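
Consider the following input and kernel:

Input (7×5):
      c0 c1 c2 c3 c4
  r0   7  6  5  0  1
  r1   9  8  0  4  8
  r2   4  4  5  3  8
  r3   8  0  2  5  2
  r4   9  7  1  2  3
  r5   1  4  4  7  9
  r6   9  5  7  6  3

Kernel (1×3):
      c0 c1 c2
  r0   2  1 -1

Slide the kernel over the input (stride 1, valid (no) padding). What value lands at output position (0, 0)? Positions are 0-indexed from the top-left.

15

The receptive field on the input at this output position is [7 6 5]. Elementwise product with the kernel and sum: 7·2 + 6·1 + 5·-1.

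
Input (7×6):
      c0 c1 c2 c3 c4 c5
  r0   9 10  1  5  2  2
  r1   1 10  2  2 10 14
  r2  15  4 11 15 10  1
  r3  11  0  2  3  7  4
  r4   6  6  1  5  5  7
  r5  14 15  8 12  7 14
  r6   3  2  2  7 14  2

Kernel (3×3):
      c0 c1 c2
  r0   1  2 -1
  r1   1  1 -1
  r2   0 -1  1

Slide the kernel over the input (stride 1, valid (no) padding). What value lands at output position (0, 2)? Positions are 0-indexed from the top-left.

The receptive field on the input at this output position is [1 5 2 / 2 2 10 / 11 15 10]. Elementwise product with the kernel and sum: 1·1 + 5·2 + 2·-1 + 2·1 + 2·1 + 10·-1 + 15·-1 + 10·1.

-2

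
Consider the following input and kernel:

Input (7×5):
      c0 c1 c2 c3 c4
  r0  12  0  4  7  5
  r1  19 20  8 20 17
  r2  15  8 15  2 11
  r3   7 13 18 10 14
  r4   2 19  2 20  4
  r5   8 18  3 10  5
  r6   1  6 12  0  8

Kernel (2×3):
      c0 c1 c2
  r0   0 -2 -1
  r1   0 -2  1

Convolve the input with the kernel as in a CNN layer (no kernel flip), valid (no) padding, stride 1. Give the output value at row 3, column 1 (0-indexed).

The receptive field on the input at this output position is [13 18 10 / 19 2 20]. Elementwise product with the kernel and sum: 18·-2 + 10·-1 + 2·-2 + 20·1.

-30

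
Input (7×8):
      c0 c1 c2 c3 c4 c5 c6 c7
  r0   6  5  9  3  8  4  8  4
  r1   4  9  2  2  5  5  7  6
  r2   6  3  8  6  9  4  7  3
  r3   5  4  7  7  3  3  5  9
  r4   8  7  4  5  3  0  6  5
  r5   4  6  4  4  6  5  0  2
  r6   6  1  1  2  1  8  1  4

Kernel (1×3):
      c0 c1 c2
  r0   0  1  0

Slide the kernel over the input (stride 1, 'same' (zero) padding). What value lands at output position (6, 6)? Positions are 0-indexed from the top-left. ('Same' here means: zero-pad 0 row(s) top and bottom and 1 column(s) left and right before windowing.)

The receptive field on the zero-padded input at this output position is [8 1 4]. Elementwise product with the kernel and sum: 1·1.

1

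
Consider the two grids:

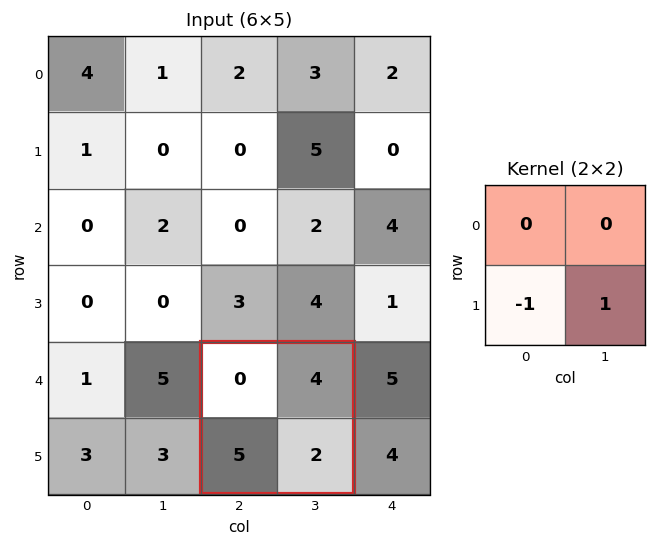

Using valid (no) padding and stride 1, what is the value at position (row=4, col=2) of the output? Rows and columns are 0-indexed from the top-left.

-3

The receptive field on the input at this output position is [0 4 / 5 2]. Elementwise product with the kernel and sum: 5·-1 + 2·1.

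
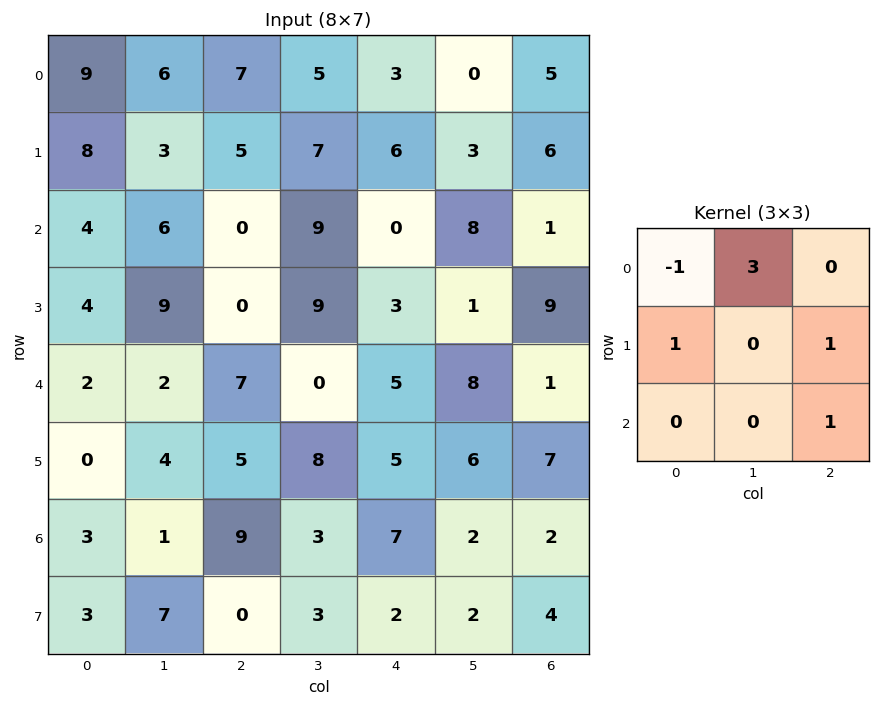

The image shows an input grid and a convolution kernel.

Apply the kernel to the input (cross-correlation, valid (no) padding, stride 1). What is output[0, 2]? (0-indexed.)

The receptive field on the input at this output position is [7 5 3 / 5 7 6 / 0 9 0]. Elementwise product with the kernel and sum: 7·-1 + 5·3 + 5·1 + 6·1 + 0·1.

19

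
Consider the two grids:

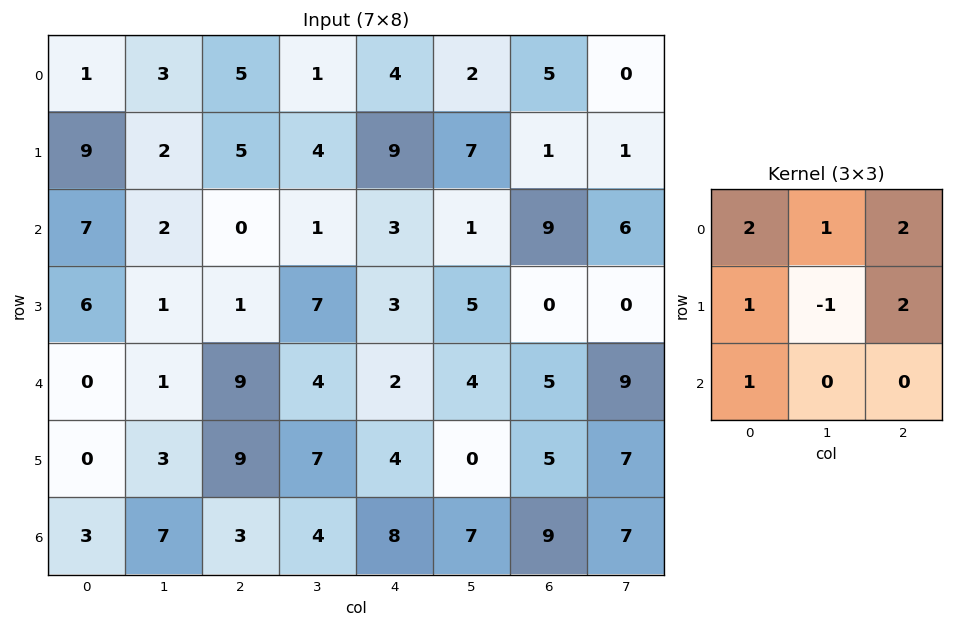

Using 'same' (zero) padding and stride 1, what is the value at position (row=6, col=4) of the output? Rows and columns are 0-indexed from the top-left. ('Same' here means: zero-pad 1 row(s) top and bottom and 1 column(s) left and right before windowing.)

28

The receptive field on the zero-padded input at this output position is [7 4 0 / 4 8 7 / 0 0 0]. Elementwise product with the kernel and sum: 7·2 + 4·1 + 0·2 + 4·1 + 8·-1 + 7·2 + 0·1.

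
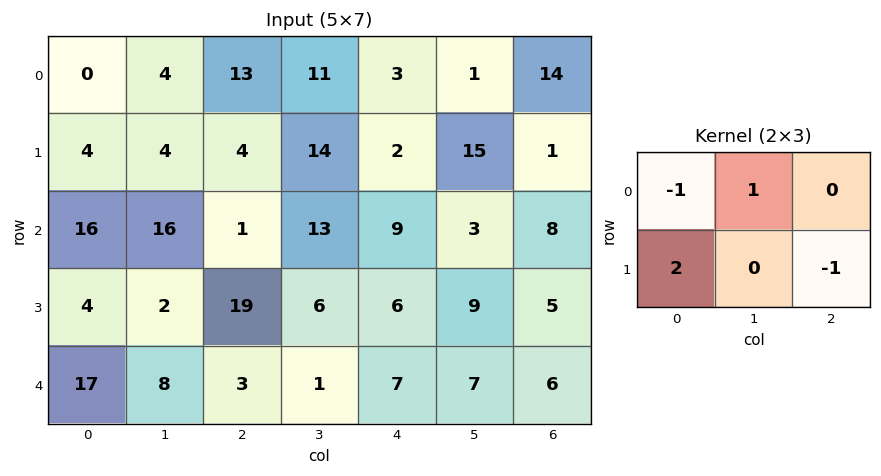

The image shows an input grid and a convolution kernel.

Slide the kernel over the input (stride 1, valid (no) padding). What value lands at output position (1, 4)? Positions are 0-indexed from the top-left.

23

The receptive field on the input at this output position is [2 15 1 / 9 3 8]. Elementwise product with the kernel and sum: 2·-1 + 15·1 + 9·2 + 8·-1.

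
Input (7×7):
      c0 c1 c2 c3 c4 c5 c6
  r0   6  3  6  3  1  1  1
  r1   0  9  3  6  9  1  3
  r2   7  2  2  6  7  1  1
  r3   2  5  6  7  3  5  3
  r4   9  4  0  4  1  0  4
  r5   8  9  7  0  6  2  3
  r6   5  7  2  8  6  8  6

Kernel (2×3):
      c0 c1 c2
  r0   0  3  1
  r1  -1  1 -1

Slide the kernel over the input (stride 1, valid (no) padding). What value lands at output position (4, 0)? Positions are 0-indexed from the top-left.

6

The receptive field on the input at this output position is [9 4 0 / 8 9 7]. Elementwise product with the kernel and sum: 4·3 + 0·1 + 8·-1 + 9·1 + 7·-1.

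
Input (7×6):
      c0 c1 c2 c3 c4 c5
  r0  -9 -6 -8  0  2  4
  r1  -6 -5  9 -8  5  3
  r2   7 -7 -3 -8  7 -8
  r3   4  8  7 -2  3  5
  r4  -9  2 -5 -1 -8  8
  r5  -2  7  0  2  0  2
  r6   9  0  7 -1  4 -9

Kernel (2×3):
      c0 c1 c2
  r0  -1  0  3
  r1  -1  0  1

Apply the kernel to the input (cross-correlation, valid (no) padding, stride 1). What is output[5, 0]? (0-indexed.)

0

The receptive field on the input at this output position is [-2 7 0 / 9 0 7]. Elementwise product with the kernel and sum: -2·-1 + 0·3 + 9·-1 + 7·1.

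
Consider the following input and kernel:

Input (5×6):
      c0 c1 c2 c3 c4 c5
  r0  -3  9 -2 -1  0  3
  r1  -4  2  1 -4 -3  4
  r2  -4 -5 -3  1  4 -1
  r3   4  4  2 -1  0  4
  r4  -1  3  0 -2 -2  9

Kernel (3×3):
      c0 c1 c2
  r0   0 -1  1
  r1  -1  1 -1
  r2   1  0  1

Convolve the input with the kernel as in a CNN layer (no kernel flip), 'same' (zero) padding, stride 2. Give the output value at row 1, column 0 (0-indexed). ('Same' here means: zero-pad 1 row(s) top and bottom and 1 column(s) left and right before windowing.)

The receptive field on the zero-padded input at this output position is [0 -4 2 / 0 -4 -5 / 0 4 4]. Elementwise product with the kernel and sum: -4·-1 + 2·1 + 0·-1 + -4·1 + -5·-1 + 0·1 + 4·1.

11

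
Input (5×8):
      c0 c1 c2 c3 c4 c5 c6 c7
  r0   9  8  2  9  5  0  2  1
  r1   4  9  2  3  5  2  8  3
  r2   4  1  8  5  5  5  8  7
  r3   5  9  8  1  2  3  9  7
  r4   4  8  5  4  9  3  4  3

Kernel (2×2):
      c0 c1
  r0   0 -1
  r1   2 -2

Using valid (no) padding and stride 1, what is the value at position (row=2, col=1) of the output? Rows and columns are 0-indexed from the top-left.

The receptive field on the input at this output position is [1 8 / 9 8]. Elementwise product with the kernel and sum: 8·-1 + 9·2 + 8·-2.

-6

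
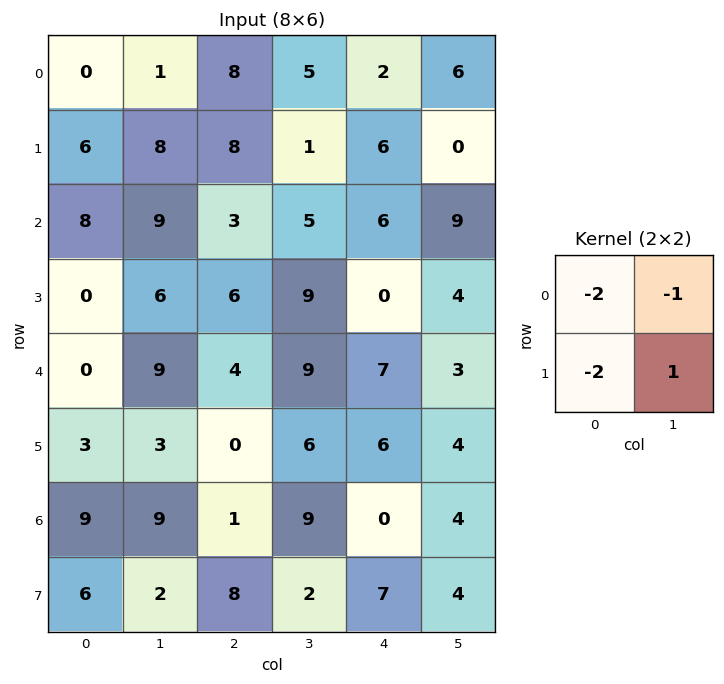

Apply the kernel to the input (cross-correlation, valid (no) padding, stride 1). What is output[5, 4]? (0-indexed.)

The receptive field on the input at this output position is [6 4 / 0 4]. Elementwise product with the kernel and sum: 6·-2 + 4·-1 + 0·-2 + 4·1.

-12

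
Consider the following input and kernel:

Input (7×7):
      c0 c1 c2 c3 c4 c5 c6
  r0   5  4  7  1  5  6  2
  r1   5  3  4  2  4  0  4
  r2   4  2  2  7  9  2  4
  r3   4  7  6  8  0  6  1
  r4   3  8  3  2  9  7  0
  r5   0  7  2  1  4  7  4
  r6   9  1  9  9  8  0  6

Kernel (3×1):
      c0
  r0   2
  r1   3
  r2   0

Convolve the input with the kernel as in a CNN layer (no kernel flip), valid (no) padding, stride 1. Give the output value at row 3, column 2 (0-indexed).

The receptive field on the input at this output position is [6 / 3 / 2]. Elementwise product with the kernel and sum: 6·2 + 3·3.

21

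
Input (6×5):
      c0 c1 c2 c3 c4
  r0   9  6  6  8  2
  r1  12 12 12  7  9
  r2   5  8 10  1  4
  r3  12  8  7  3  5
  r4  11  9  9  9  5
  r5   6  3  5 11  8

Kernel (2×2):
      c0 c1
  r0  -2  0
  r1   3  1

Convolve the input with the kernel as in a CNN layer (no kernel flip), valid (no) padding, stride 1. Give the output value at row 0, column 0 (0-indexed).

The receptive field on the input at this output position is [9 6 / 12 12]. Elementwise product with the kernel and sum: 9·-2 + 12·3 + 12·1.

30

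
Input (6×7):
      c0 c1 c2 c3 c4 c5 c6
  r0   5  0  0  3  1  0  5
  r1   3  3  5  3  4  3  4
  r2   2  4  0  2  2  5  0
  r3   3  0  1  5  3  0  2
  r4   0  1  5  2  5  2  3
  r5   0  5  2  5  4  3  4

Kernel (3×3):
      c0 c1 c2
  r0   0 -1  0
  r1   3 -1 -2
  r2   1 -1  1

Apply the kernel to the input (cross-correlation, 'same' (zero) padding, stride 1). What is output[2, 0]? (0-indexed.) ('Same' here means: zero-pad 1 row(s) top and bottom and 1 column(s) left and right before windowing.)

-16

The receptive field on the zero-padded input at this output position is [0 3 3 / 0 2 4 / 0 3 0]. Elementwise product with the kernel and sum: 3·-1 + 0·3 + 2·-1 + 4·-2 + 0·1 + 3·-1 + 0·1.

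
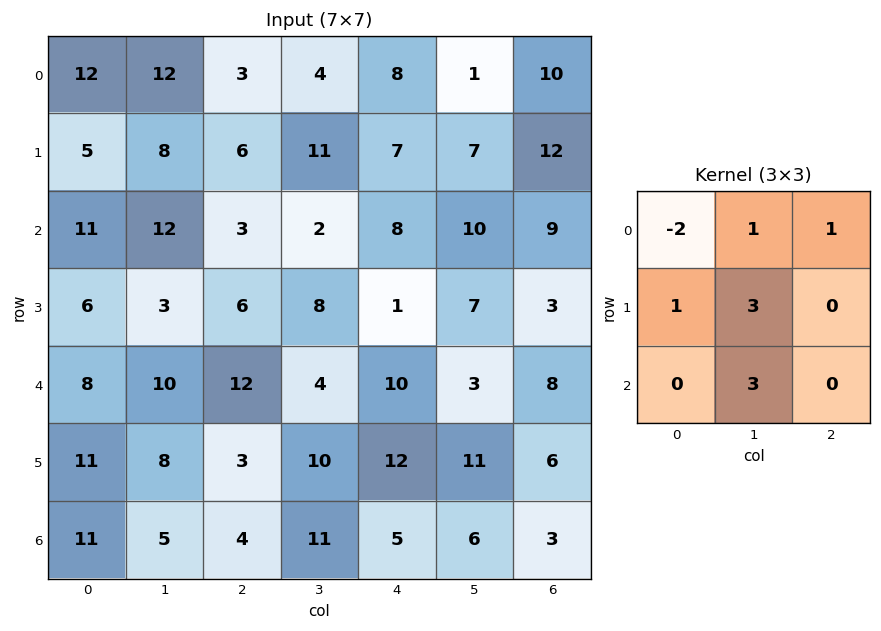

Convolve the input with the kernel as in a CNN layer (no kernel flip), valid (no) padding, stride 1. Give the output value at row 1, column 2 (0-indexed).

39

The receptive field on the input at this output position is [6 11 7 / 3 2 8 / 6 8 1]. Elementwise product with the kernel and sum: 6·-2 + 11·1 + 7·1 + 3·1 + 2·3 + 8·3.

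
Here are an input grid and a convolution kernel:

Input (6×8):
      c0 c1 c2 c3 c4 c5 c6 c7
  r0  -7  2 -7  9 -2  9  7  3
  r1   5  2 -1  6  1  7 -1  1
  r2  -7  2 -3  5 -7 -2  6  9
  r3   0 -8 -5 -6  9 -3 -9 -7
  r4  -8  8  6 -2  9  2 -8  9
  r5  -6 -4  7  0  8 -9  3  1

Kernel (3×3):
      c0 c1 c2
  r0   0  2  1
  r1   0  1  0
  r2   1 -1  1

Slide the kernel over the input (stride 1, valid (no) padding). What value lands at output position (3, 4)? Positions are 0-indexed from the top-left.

7

The receptive field on the input at this output position is [9 -3 -9 / 9 2 -8 / 8 -9 3]. Elementwise product with the kernel and sum: -3·2 + -9·1 + 2·1 + 8·1 + -9·-1 + 3·1.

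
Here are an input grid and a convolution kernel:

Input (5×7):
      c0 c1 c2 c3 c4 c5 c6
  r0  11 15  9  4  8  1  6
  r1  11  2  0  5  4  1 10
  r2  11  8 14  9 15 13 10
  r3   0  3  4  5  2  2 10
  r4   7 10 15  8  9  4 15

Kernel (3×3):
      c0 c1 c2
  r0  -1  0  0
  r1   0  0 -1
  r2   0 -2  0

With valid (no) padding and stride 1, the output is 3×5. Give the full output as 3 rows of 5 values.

Output[0,0]: The receptive field on the input at this output position is [11 15 9 / 11 2 0 / 11 8 14]. Elementwise product with the kernel and sum: 11·-1 + 0·-1 + 8·-2.
Output[0,1]: The receptive field on the input at this output position is [15 9 4 / 2 0 5 / 8 14 9]. Elementwise product with the kernel and sum: 15·-1 + 5·-1 + 14·-2.

-27 -48 -31 -35 -44
-31 -19 -25 -22 -18
-35 -43 -32 -29 -33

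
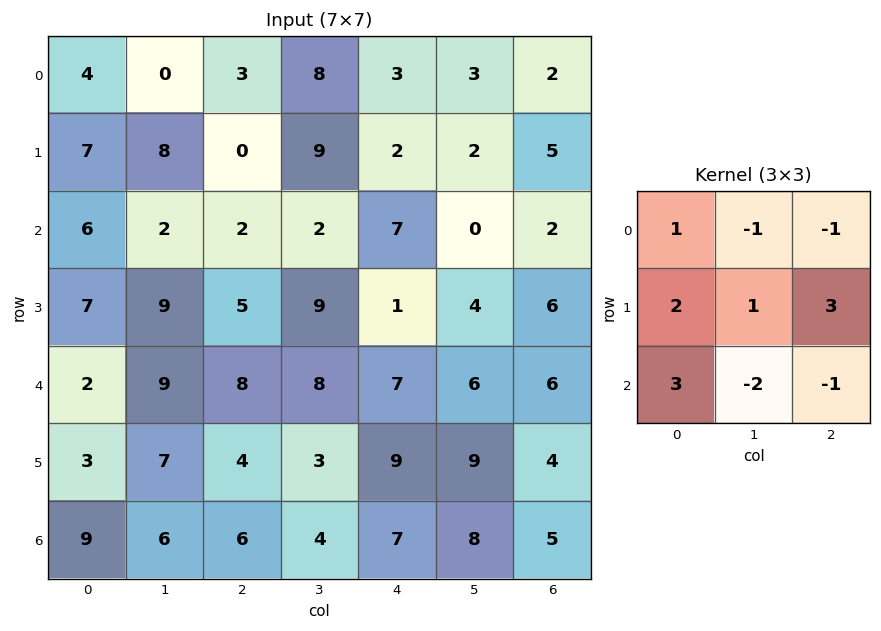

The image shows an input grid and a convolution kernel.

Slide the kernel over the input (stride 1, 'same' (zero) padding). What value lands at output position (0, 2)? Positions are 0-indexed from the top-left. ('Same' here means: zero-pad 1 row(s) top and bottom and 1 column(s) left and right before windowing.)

The receptive field on the zero-padded input at this output position is [0 0 0 / 0 3 8 / 8 0 9]. Elementwise product with the kernel and sum: 0·1 + 0·-1 + 0·-1 + 0·2 + 3·1 + 8·3 + 8·3 + 0·-2 + 9·-1.

42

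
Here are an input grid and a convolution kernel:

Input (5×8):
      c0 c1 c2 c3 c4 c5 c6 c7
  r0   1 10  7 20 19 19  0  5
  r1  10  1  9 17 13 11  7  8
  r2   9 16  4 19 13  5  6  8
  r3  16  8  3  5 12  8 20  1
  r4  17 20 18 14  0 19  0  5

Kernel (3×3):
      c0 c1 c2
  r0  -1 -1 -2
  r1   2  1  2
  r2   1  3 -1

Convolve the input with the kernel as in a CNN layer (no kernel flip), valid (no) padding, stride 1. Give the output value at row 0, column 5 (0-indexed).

31

The receptive field on the input at this output position is [19 0 5 / 11 7 8 / 5 6 8]. Elementwise product with the kernel and sum: 19·-1 + 0·-1 + 5·-2 + 11·2 + 7·1 + 8·2 + 5·1 + 6·3 + 8·-1.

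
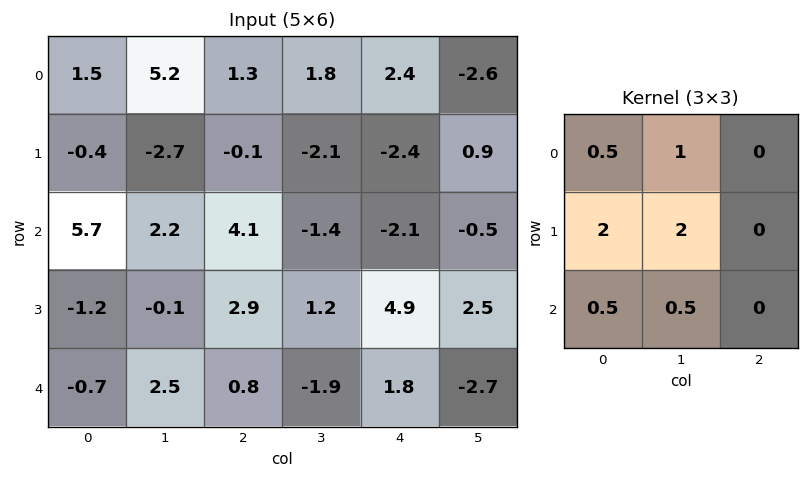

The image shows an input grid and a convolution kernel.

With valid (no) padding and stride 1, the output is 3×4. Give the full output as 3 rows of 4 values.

Output[0,0]: The receptive field on the input at this output position is [1.5 5.2 1.3 / -0.4 -2.7 -0.1 / 5.7 2.2 4.1]. Elementwise product with the kernel and sum: 1.5·0.5 + 5.2·1 + -0.4·2 + -2.7·2 + 5.7·0.5 + 2.2·0.5.

3.7 1.45 -0.6 -7.45
12.25 12.55 5.3 -7.4
3.35 12.45 8.3 9.35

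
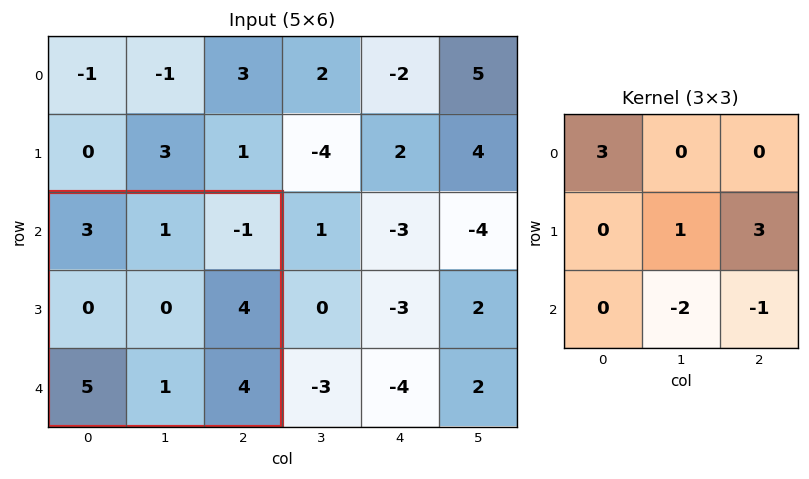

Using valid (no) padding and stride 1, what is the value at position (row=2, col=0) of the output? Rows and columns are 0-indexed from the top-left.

15

The receptive field on the input at this output position is [3 1 -1 / 0 0 4 / 5 1 4]. Elementwise product with the kernel and sum: 3·3 + 0·1 + 4·3 + 1·-2 + 4·-1.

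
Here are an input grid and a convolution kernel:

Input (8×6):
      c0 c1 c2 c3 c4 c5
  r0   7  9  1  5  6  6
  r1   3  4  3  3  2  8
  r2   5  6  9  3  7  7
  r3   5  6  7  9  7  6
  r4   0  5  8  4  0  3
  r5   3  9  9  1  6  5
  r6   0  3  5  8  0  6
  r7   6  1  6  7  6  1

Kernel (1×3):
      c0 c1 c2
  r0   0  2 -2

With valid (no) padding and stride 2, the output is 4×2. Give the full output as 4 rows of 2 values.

16 -2
-6 -8
-6 8
-4 16

Output[0,0]: The receptive field on the input at this output position is [7 9 1]. Elementwise product with the kernel and sum: 9·2 + 1·-2.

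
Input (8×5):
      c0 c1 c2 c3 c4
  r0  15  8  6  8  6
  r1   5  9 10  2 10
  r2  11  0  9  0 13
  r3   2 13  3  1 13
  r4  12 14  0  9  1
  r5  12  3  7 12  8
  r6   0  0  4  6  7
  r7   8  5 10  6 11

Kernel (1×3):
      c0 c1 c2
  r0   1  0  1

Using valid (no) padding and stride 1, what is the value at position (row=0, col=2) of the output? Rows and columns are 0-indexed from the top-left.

12

The receptive field on the input at this output position is [6 8 6]. Elementwise product with the kernel and sum: 6·1 + 6·1.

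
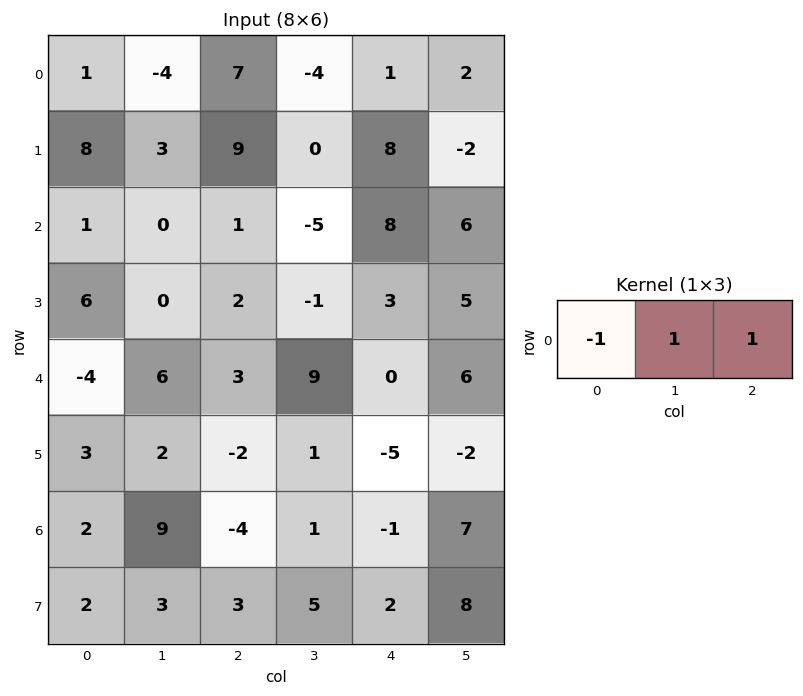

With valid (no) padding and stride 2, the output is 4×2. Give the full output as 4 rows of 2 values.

Output[0,0]: The receptive field on the input at this output position is [1 -4 7]. Elementwise product with the kernel and sum: 1·-1 + -4·1 + 7·1.

2 -10
0 2
13 6
3 4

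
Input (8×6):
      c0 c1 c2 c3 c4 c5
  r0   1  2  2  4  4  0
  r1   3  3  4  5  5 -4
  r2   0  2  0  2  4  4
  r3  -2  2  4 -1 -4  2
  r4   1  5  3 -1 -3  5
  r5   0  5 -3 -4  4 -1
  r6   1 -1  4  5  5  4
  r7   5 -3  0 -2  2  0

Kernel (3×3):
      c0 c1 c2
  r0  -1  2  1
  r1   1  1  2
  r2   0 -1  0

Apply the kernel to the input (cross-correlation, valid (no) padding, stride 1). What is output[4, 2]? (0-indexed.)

The receptive field on the input at this output position is [3 -1 -3 / -3 -4 4 / 4 5 5]. Elementwise product with the kernel and sum: 3·-1 + -1·2 + -3·1 + -3·1 + -4·1 + 4·2 + 5·-1.

-12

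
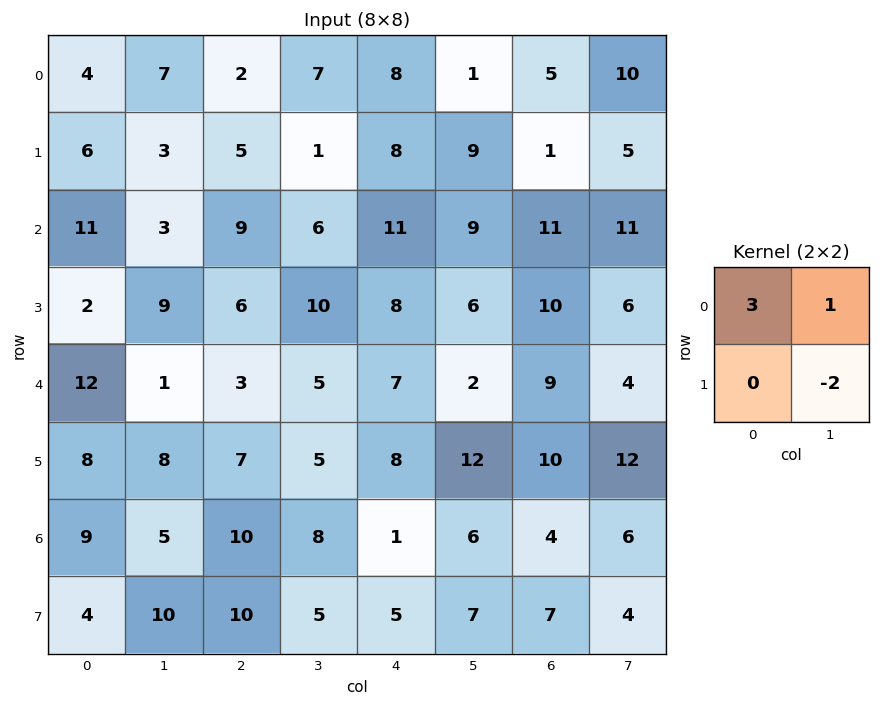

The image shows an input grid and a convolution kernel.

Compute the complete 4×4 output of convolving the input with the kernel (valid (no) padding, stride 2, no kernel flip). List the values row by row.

13 11 7 15
18 13 30 32
21 4 -1 7
12 28 -5 10

Output[0,0]: The receptive field on the input at this output position is [4 7 / 6 3]. Elementwise product with the kernel and sum: 4·3 + 7·1 + 3·-2.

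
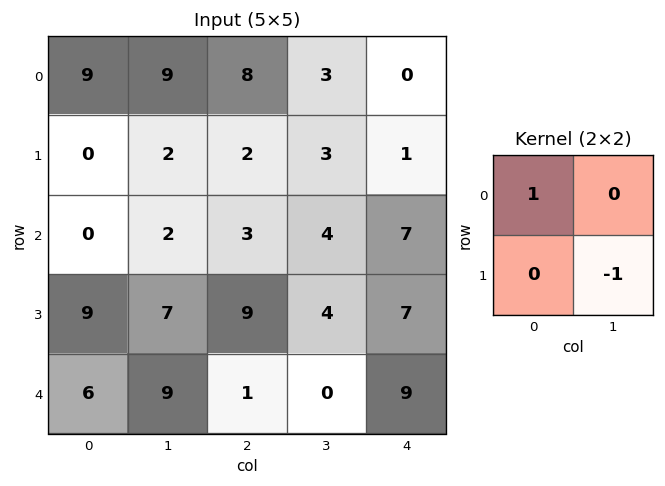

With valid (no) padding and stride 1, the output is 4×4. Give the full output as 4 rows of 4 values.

Output[0,0]: The receptive field on the input at this output position is [9 9 / 0 2]. Elementwise product with the kernel and sum: 9·1 + 2·-1.

7 7 5 2
-2 -1 -2 -4
-7 -7 -1 -3
0 6 9 -5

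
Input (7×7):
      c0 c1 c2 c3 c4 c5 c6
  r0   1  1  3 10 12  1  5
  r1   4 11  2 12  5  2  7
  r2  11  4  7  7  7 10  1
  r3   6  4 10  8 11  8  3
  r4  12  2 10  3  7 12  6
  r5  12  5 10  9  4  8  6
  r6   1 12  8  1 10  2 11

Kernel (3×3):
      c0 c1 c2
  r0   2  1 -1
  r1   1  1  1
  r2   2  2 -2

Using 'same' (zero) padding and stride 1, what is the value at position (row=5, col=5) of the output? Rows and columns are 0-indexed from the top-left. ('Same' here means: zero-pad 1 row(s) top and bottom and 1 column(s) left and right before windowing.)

40

The receptive field on the zero-padded input at this output position is [7 12 6 / 4 8 6 / 10 2 11]. Elementwise product with the kernel and sum: 7·2 + 12·1 + 6·-1 + 4·1 + 8·1 + 6·1 + 10·2 + 2·2 + 11·-2.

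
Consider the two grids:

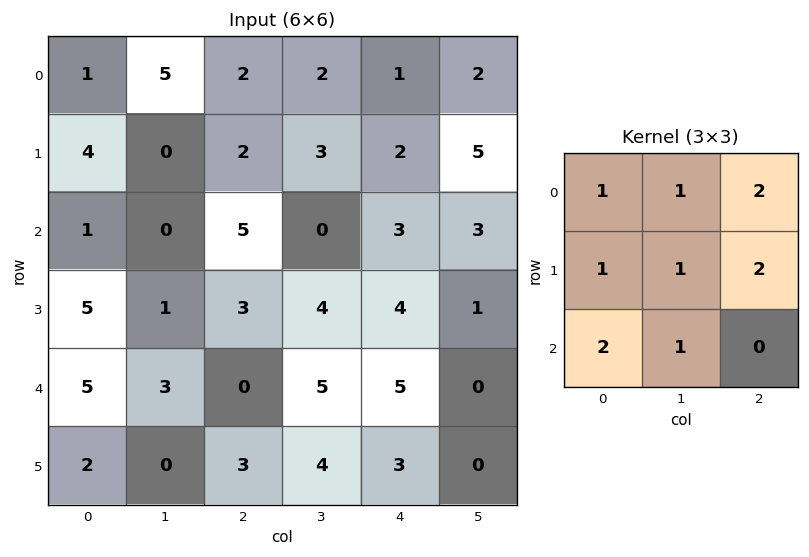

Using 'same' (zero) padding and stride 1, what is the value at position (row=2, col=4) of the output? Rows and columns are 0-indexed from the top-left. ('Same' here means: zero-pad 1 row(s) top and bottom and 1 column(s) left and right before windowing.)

The receptive field on the zero-padded input at this output position is [3 2 5 / 0 3 3 / 4 4 1]. Elementwise product with the kernel and sum: 3·1 + 2·1 + 5·2 + 0·1 + 3·1 + 3·2 + 4·2 + 4·1.

36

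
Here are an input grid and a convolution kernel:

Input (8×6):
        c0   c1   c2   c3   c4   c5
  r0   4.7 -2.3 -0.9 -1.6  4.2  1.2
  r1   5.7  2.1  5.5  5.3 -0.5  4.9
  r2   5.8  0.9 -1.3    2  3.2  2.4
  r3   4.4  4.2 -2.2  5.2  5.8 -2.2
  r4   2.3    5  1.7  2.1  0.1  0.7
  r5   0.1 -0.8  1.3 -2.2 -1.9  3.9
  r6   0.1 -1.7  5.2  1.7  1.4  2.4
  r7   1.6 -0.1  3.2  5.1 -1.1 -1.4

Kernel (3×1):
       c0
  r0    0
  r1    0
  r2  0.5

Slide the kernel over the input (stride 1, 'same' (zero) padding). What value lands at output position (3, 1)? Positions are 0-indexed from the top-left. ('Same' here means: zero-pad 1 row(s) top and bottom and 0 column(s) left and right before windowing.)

2.5

The receptive field on the zero-padded input at this output position is [0.9 / 4.2 / 5]. Elementwise product with the kernel and sum: 5·0.5.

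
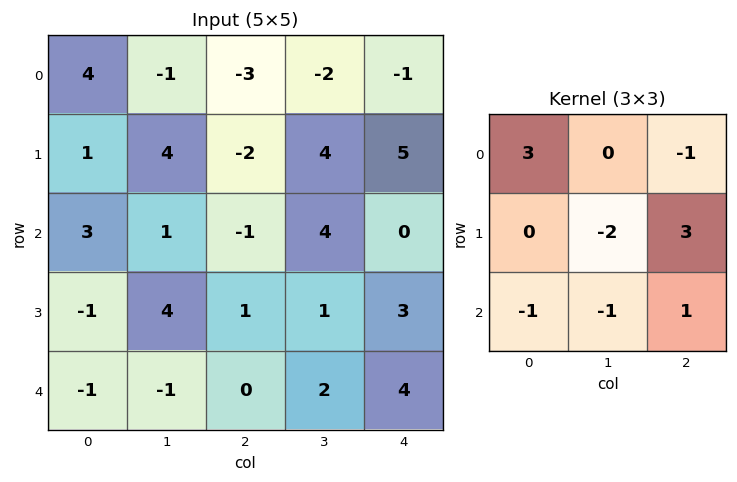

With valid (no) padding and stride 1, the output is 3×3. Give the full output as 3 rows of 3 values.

Output[0,0]: The receptive field on the input at this output position is [4 -1 -3 / 1 4 -2 / 3 1 -1]. Elementwise product with the kernel and sum: 4·3 + -3·-1 + 4·-2 + -2·3 + 3·-1 + 1·-1 + -1·1.

-4 19 -4
-2 18 -18
7 3 6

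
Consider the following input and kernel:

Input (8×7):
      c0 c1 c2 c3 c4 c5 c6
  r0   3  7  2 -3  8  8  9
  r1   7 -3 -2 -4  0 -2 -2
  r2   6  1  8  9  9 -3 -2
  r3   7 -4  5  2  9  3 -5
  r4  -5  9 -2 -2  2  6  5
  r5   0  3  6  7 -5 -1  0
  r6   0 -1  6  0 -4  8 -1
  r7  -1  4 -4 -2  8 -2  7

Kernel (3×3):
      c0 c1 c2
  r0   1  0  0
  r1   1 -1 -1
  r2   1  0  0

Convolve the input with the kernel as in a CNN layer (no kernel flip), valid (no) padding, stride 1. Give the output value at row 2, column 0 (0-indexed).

7

The receptive field on the input at this output position is [6 1 8 / 7 -4 5 / -5 9 -2]. Elementwise product with the kernel and sum: 6·1 + 7·1 + -4·-1 + 5·-1 + -5·1.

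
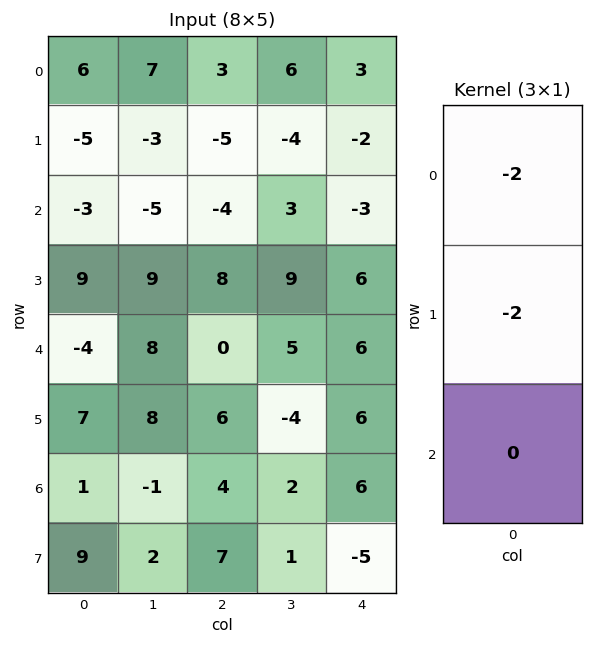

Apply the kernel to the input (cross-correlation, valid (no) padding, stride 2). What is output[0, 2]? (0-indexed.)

-2

The receptive field on the input at this output position is [3 / -2 / -3]. Elementwise product with the kernel and sum: 3·-2 + -2·-2.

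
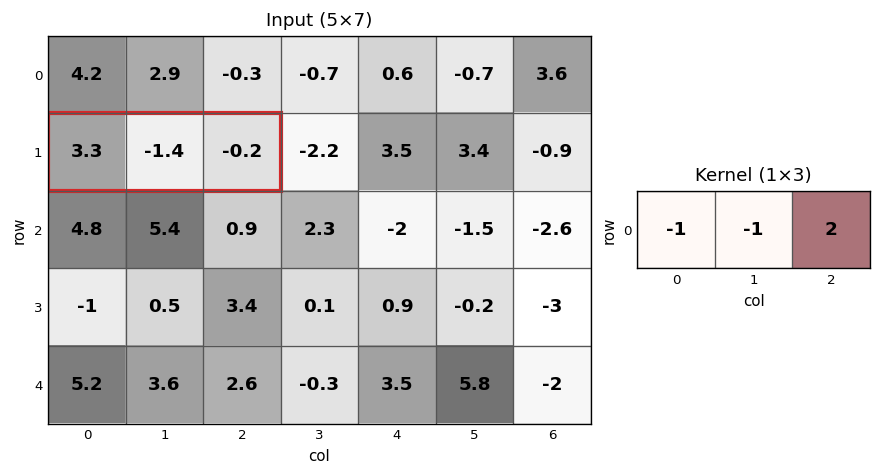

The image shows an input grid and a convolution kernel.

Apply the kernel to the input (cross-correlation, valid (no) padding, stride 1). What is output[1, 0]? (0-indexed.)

The receptive field on the input at this output position is [3.3 -1.4 -0.2]. Elementwise product with the kernel and sum: 3.3·-1 + -1.4·-1 + -0.2·2.

-2.3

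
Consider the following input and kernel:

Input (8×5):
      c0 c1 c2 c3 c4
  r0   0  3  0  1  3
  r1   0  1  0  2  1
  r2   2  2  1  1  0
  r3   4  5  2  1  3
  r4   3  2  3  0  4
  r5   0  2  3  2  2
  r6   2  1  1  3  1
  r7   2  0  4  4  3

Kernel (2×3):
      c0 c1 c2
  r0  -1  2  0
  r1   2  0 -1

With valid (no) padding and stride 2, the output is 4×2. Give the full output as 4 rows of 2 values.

6 1
8 2
-2 1
0 10

Output[0,0]: The receptive field on the input at this output position is [0 3 0 / 0 1 0]. Elementwise product with the kernel and sum: 0·-1 + 3·2 + 0·2 + 0·-1.
Output[0,1]: The receptive field on the input at this output position is [0 1 3 / 0 2 1]. Elementwise product with the kernel and sum: 0·-1 + 1·2 + 0·2 + 1·-1.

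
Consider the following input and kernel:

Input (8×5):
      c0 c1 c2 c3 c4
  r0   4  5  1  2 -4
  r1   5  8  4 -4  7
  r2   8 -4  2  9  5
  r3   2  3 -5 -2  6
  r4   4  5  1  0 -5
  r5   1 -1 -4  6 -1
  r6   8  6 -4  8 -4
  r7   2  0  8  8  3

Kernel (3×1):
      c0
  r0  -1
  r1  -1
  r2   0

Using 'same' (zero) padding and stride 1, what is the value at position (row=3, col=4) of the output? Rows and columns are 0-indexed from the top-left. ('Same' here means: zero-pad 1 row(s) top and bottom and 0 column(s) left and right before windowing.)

The receptive field on the zero-padded input at this output position is [5 / 6 / -5]. Elementwise product with the kernel and sum: 5·-1 + 6·-1.

-11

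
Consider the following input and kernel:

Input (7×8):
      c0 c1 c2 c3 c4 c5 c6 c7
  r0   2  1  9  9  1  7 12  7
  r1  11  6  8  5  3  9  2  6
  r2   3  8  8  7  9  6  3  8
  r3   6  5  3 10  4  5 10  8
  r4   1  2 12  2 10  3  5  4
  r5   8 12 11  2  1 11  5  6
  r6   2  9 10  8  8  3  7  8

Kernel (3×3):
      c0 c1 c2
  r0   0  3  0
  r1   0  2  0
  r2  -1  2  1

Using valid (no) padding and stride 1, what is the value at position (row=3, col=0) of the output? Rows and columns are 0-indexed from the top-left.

46

The receptive field on the input at this output position is [6 5 3 / 1 2 12 / 8 12 11]. Elementwise product with the kernel and sum: 5·3 + 2·2 + 8·-1 + 12·2 + 11·1.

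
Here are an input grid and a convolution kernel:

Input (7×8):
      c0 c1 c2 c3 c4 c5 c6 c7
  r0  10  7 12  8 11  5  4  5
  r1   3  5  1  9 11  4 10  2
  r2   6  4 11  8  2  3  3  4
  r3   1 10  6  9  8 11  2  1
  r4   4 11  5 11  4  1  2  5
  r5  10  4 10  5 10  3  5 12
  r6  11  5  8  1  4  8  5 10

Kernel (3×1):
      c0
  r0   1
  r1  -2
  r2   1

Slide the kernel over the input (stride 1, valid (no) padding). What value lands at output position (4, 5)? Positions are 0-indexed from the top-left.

The receptive field on the input at this output position is [1 / 3 / 8]. Elementwise product with the kernel and sum: 1·1 + 3·-2 + 8·1.

3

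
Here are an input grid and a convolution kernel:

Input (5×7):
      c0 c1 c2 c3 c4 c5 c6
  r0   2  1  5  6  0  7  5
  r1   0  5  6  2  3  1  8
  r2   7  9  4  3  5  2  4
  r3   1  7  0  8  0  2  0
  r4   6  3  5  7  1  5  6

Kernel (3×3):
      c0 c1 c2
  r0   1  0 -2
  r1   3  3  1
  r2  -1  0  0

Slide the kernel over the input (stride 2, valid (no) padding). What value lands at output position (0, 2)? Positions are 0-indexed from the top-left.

5

The receptive field on the input at this output position is [0 7 5 / 3 1 8 / 5 2 4]. Elementwise product with the kernel and sum: 0·1 + 5·-2 + 3·3 + 1·3 + 8·1 + 5·-1.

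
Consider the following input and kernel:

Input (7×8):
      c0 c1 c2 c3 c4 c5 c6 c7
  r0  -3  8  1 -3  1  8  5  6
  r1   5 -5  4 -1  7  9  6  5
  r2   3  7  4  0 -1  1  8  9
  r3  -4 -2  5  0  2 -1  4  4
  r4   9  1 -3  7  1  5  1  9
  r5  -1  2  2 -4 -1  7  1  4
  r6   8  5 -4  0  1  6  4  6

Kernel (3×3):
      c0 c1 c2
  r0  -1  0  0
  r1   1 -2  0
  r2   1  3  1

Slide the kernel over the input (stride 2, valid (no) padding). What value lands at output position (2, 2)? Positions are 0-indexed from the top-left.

7

The receptive field on the input at this output position is [1 5 1 / -1 7 1 / 1 6 4]. Elementwise product with the kernel and sum: 1·-1 + -1·1 + 7·-2 + 1·1 + 6·3 + 4·1.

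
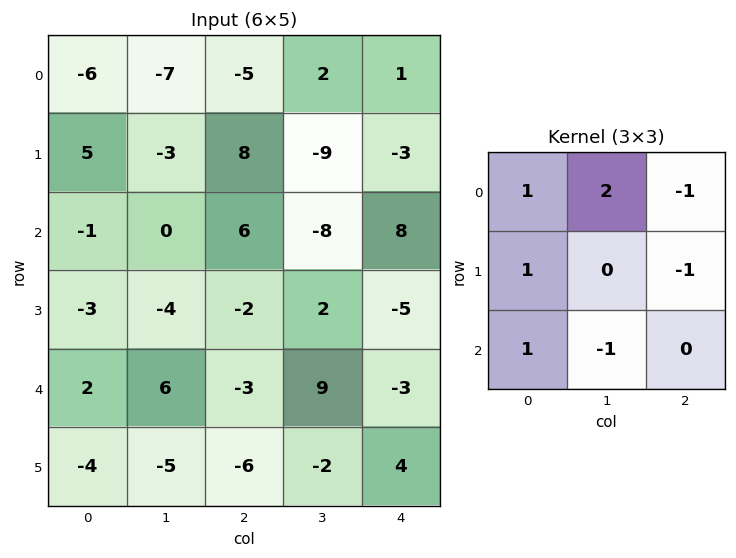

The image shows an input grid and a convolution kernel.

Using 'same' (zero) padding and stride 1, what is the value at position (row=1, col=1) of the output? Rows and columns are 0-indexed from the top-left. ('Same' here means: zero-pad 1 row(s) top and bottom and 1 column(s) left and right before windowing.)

The receptive field on the zero-padded input at this output position is [-6 -7 -5 / 5 -3 8 / -1 0 6]. Elementwise product with the kernel and sum: -6·1 + -7·2 + -5·-1 + 5·1 + 8·-1 + -1·1 + 0·-1.

-19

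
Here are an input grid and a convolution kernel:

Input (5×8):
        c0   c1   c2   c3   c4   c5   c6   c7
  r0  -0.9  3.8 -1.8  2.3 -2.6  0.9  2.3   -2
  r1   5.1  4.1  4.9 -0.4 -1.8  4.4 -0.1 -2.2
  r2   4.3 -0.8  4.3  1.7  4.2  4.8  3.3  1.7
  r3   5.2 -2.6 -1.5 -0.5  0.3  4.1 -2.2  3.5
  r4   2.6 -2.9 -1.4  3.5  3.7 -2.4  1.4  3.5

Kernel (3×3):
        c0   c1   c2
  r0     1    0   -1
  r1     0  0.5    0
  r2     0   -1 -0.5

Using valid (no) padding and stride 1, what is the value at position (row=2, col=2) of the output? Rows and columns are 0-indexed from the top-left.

The receptive field on the input at this output position is [4.3 1.7 4.2 / -1.5 -0.5 0.3 / -1.4 3.5 3.7]. Elementwise product with the kernel and sum: 4.3·1 + 4.2·-1 + -0.5·0.5 + 3.5·-1 + 3.7·-0.5.

-5.5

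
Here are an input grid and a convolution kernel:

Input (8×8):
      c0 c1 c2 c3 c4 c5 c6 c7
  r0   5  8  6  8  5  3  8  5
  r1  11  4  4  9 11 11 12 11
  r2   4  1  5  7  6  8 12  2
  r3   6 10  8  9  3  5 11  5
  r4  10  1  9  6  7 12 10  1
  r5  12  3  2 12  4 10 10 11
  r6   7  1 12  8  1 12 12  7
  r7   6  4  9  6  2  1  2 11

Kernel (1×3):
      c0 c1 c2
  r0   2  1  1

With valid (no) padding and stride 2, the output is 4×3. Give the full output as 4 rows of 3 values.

24 25 21
14 23 32
30 31 36
27 33 26

Output[0,0]: The receptive field on the input at this output position is [5 8 6]. Elementwise product with the kernel and sum: 5·2 + 8·1 + 6·1.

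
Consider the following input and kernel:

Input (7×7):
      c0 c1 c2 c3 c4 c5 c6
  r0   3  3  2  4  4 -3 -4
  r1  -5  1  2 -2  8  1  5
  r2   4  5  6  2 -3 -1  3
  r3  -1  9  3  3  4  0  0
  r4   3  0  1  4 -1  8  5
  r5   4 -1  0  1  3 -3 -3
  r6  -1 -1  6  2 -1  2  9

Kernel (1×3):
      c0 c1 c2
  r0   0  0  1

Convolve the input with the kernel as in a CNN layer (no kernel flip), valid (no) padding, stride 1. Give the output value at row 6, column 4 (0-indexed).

9

The receptive field on the input at this output position is [-1 2 9]. Elementwise product with the kernel and sum: 9·1.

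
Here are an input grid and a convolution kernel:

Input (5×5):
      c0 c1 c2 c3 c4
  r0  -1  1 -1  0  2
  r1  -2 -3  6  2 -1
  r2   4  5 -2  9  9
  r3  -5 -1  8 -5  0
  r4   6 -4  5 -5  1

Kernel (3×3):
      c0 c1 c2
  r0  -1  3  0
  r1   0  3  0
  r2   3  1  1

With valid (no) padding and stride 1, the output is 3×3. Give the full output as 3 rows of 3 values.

Output[0,0]: The receptive field on the input at this output position is [-1 1 -1 / -2 -3 6 / 4 5 -2]. Elementwise product with the kernel and sum: -1·-1 + 1·3 + -3·3 + 4·3 + 5·1 + -2·1.
Output[0,1]: The receptive field on the input at this output position is [1 -1 0 / -3 6 2 / 5 -2 9]. Elementwise product with the kernel and sum: 1·-1 + -1·3 + 6·3 + 5·3 + -2·1 + 9·1.

10 36 19
0 15 46
27 1 25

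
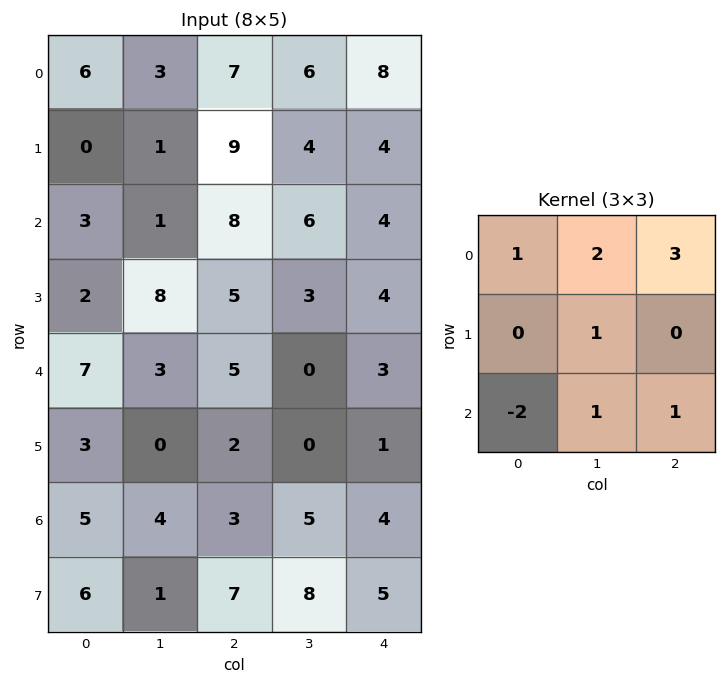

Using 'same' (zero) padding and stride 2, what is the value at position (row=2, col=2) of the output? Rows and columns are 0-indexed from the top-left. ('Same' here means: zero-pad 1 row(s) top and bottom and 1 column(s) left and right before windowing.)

15

The receptive field on the zero-padded input at this output position is [3 4 0 / 0 3 0 / 0 1 0]. Elementwise product with the kernel and sum: 3·1 + 4·2 + 0·3 + 3·1 + 0·-2 + 1·1 + 0·1.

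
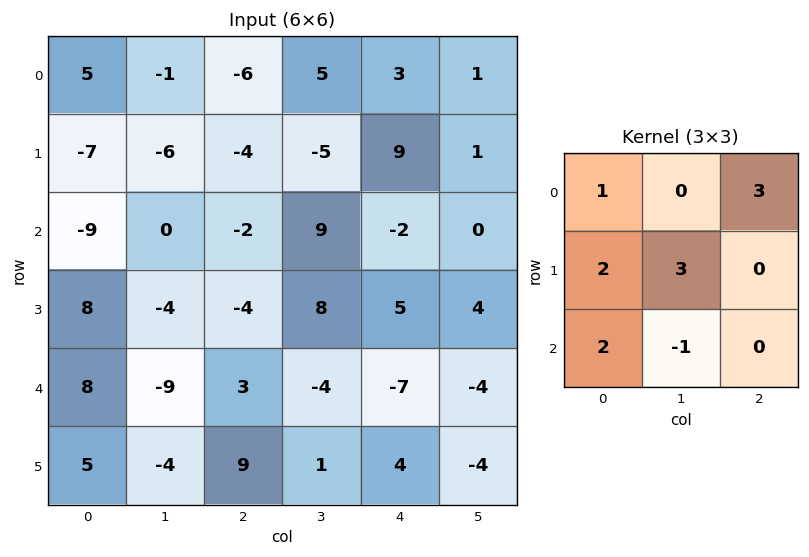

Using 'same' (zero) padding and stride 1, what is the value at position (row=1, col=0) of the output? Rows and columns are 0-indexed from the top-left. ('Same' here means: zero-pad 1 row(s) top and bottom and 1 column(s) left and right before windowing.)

-15

The receptive field on the zero-padded input at this output position is [0 5 -1 / 0 -7 -6 / 0 -9 0]. Elementwise product with the kernel and sum: 0·1 + -1·3 + 0·2 + -7·3 + 0·2 + -9·-1.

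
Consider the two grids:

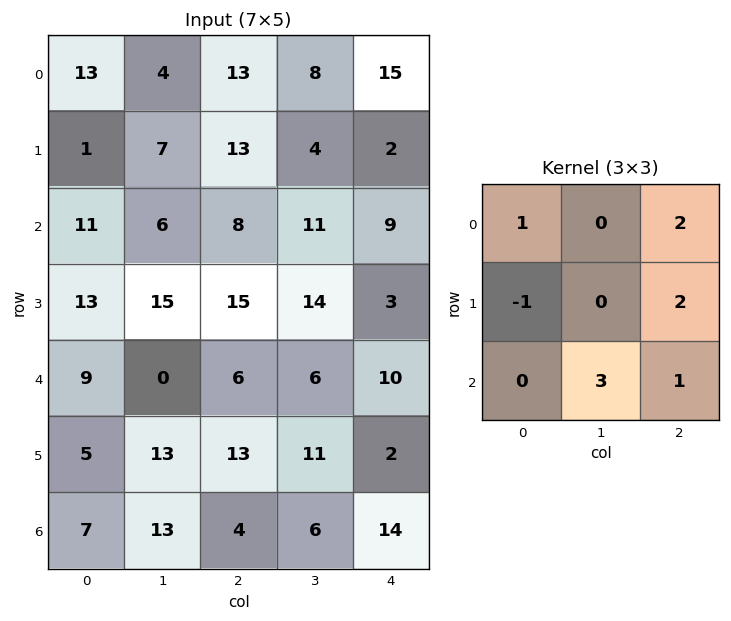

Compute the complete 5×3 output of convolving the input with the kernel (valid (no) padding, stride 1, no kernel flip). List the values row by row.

Output[0,0]: The receptive field on the input at this output position is [13 4 13 / 1 7 13 / 11 6 8]. Elementwise product with the kernel and sum: 13·1 + 13·2 + 1·-1 + 13·2 + 6·3 + 8·1.

90 56 76
92 90 72
50 65 45
98 105 70
85 39 49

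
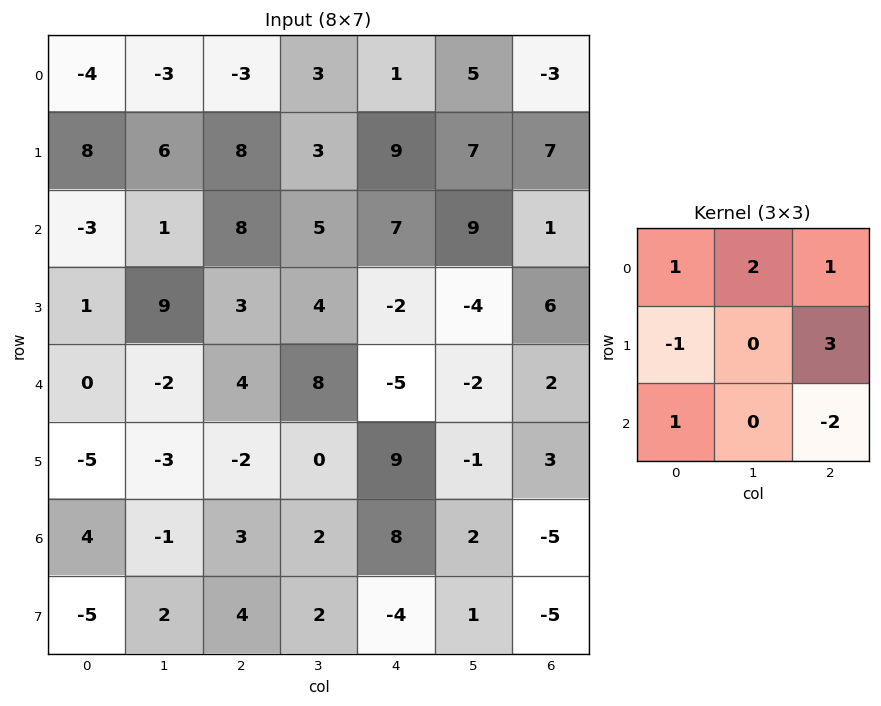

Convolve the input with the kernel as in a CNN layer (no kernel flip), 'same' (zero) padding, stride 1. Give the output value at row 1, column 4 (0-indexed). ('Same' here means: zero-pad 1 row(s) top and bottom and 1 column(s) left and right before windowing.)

The receptive field on the zero-padded input at this output position is [3 1 5 / 3 9 7 / 5 7 9]. Elementwise product with the kernel and sum: 3·1 + 1·2 + 5·1 + 3·-1 + 7·3 + 5·1 + 9·-2.

15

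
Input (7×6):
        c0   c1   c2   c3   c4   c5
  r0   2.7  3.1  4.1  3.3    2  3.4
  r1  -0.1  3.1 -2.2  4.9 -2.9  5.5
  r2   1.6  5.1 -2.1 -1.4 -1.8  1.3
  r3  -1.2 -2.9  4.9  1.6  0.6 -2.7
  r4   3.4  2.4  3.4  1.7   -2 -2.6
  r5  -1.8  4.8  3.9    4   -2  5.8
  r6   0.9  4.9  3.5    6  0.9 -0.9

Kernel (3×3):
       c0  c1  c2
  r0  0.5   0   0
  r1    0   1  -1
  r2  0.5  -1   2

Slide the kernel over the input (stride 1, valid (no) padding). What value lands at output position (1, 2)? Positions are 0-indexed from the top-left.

1.35

The receptive field on the input at this output position is [-2.2 4.9 -2.9 / -2.1 -1.4 -1.8 / 4.9 1.6 0.6]. Elementwise product with the kernel and sum: -2.2·0.5 + -1.4·1 + -1.8·-1 + 4.9·0.5 + 1.6·-1 + 0.6·2.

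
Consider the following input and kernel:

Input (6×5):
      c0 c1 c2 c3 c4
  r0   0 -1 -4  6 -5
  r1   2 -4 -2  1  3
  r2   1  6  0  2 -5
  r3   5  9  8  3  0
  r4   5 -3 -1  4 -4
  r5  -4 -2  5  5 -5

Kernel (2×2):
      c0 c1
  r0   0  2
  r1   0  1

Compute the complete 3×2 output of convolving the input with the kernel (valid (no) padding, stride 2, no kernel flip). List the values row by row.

Output[0,0]: The receptive field on the input at this output position is [0 -1 / 2 -4]. Elementwise product with the kernel and sum: -1·2 + -4·1.
Output[0,1]: The receptive field on the input at this output position is [-4 6 / -2 1]. Elementwise product with the kernel and sum: 6·2 + 1·1.

-6 13
21 7
-8 13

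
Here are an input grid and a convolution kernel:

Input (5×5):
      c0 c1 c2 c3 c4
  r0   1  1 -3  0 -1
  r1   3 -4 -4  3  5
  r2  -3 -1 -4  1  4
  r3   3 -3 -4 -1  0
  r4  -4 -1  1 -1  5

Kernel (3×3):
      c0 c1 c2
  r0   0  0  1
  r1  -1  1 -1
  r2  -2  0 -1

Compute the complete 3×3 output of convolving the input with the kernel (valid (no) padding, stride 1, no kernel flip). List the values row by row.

4 -2 5
0 6 14
1 4 0

Output[0,0]: The receptive field on the input at this output position is [1 1 -3 / 3 -4 -4 / -3 -1 -4]. Elementwise product with the kernel and sum: -3·1 + 3·-1 + -4·1 + -4·-1 + -3·-2 + -4·-1.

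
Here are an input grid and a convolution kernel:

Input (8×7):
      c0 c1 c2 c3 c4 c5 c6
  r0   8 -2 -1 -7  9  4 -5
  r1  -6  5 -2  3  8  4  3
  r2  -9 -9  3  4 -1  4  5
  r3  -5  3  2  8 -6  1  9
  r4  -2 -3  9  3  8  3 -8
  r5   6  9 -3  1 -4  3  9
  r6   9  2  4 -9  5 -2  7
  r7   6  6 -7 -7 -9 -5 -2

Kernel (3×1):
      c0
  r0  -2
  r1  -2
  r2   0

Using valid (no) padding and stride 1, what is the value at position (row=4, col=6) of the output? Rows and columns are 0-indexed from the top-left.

The receptive field on the input at this output position is [-8 / 9 / 7]. Elementwise product with the kernel and sum: -8·-2 + 9·-2.

-2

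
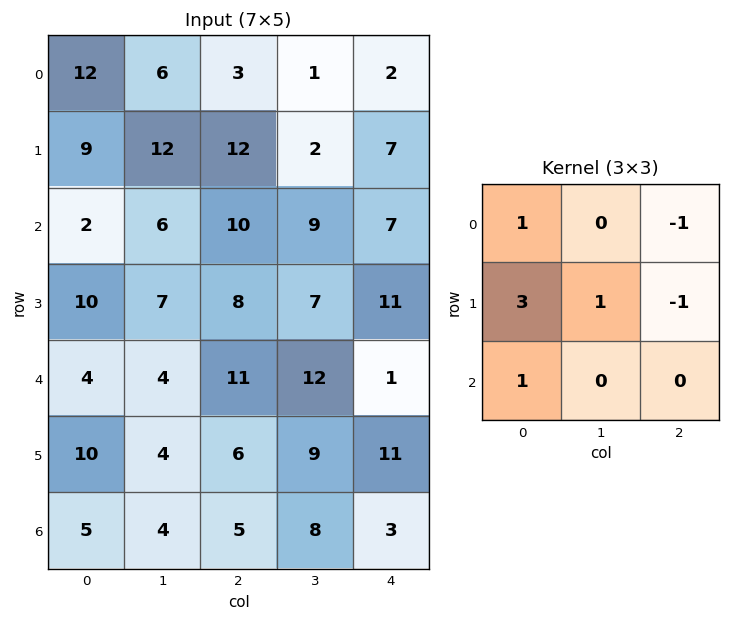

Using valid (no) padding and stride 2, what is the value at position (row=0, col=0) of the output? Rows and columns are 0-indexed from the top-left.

38

The receptive field on the input at this output position is [12 6 3 / 9 12 12 / 2 6 10]. Elementwise product with the kernel and sum: 12·1 + 3·-1 + 9·3 + 12·1 + 12·-1 + 2·1.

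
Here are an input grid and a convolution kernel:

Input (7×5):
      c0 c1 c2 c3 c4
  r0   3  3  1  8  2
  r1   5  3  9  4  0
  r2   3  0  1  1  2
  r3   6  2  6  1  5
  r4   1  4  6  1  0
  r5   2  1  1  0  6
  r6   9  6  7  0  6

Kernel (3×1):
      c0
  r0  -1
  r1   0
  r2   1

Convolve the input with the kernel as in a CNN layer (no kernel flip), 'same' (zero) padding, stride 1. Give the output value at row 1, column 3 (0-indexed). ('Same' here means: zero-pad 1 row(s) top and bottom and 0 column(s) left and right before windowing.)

-7

The receptive field on the zero-padded input at this output position is [8 / 4 / 1]. Elementwise product with the kernel and sum: 8·-1 + 1·1.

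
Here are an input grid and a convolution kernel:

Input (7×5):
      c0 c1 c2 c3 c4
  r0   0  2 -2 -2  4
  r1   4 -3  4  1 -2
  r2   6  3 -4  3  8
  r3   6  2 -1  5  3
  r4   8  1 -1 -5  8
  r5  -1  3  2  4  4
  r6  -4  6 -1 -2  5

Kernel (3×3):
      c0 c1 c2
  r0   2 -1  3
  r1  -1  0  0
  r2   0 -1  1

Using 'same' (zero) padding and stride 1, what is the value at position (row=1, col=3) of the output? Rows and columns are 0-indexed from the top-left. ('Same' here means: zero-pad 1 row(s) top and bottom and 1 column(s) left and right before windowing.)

The receptive field on the zero-padded input at this output position is [-2 -2 4 / 4 1 -2 / -4 3 8]. Elementwise product with the kernel and sum: -2·2 + -2·-1 + 4·3 + 4·-1 + 3·-1 + 8·1.

11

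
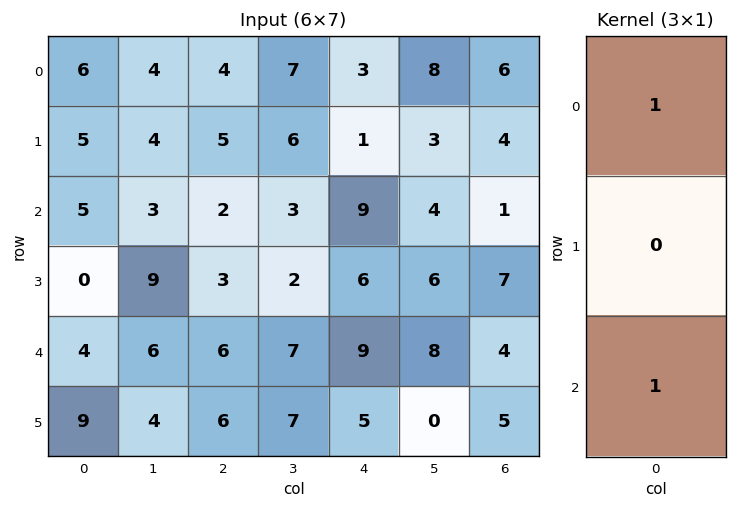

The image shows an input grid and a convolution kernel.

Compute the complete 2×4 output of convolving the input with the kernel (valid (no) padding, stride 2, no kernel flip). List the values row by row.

Output[0,0]: The receptive field on the input at this output position is [6 / 5 / 5]. Elementwise product with the kernel and sum: 6·1 + 5·1.

11 6 12 7
9 8 18 5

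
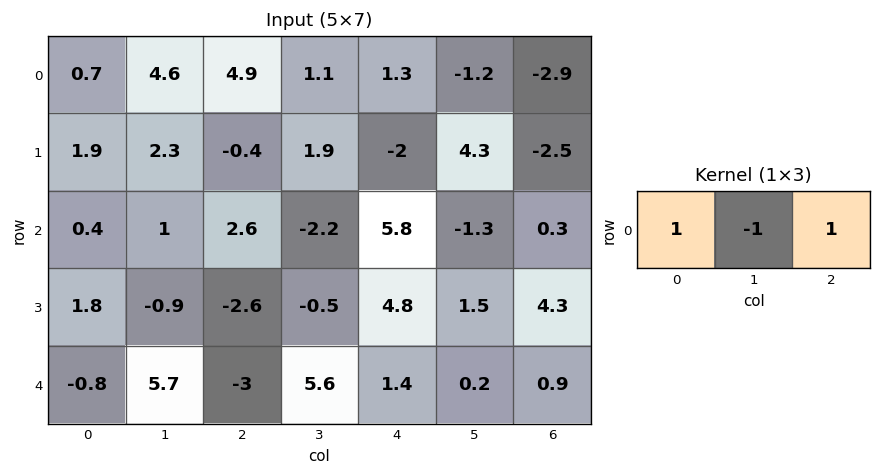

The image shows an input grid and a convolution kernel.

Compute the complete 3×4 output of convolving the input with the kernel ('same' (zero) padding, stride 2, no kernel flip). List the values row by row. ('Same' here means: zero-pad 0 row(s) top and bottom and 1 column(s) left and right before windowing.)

Output[0,0]: The receptive field on the zero-padded input at this output position is [0 0.7 4.6]. Elementwise product with the kernel and sum: 0·1 + 0.7·-1 + 4.6·1.
Output[0,1]: The receptive field on the zero-padded input at this output position is [4.6 4.9 1.1]. Elementwise product with the kernel and sum: 4.6·1 + 4.9·-1 + 1.1·1.

3.9 0.8 -1.4 1.7
0.6 -3.8 -9.3 -1.6
6.5 14.3 4.4 -0.7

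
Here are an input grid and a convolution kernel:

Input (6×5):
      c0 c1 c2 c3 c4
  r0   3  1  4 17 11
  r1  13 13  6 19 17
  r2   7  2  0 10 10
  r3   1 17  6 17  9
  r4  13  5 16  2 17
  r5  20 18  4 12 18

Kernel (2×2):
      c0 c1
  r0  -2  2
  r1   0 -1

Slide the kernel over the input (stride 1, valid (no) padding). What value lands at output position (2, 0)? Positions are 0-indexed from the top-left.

-27

The receptive field on the input at this output position is [7 2 / 1 17]. Elementwise product with the kernel and sum: 7·-2 + 2·2 + 17·-1.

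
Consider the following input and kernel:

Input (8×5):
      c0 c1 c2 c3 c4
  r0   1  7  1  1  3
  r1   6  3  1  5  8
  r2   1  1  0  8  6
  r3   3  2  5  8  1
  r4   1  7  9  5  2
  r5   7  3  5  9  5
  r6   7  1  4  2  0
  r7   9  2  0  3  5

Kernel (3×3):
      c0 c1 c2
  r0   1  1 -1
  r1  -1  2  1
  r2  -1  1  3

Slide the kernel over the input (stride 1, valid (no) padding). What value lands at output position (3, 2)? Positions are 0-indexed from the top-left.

34

The receptive field on the input at this output position is [5 8 1 / 9 5 2 / 5 9 5]. Elementwise product with the kernel and sum: 5·1 + 8·1 + 1·-1 + 9·-1 + 5·2 + 2·1 + 5·-1 + 9·1 + 5·3.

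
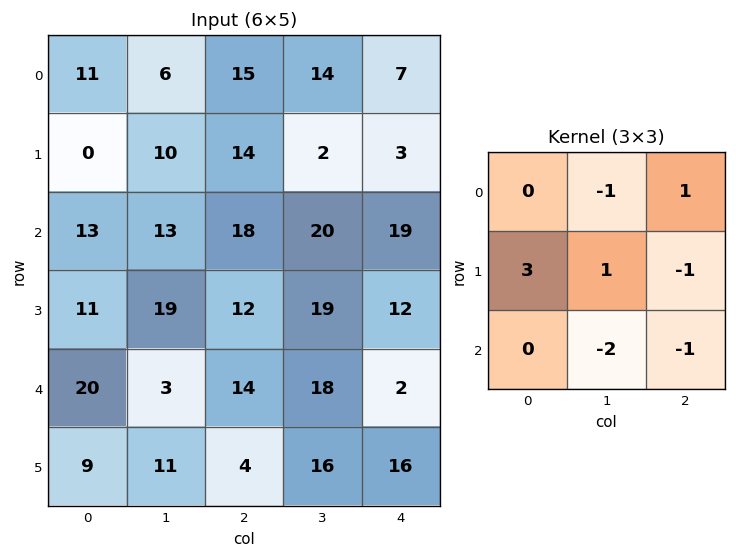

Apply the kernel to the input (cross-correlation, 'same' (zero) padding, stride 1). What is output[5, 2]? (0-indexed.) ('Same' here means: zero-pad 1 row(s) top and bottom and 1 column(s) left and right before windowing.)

25

The receptive field on the zero-padded input at this output position is [3 14 18 / 11 4 16 / 0 0 0]. Elementwise product with the kernel and sum: 14·-1 + 18·1 + 11·3 + 4·1 + 16·-1 + 0·-2 + 0·-1.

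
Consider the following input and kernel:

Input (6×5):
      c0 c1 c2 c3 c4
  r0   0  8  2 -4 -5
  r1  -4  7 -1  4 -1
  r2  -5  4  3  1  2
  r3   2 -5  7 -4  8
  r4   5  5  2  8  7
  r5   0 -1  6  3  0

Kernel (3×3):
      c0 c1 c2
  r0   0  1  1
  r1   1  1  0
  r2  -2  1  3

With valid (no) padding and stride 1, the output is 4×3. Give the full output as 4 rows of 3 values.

36 2 -5
17 15 13
5 22 31
29 27 5

Output[0,0]: The receptive field on the input at this output position is [0 8 2 / -4 7 -1 / -5 4 3]. Elementwise product with the kernel and sum: 8·1 + 2·1 + -4·1 + 7·1 + -5·-2 + 4·1 + 3·3.
Output[0,1]: The receptive field on the input at this output position is [8 2 -4 / 7 -1 4 / 4 3 1]. Elementwise product with the kernel and sum: 2·1 + -4·1 + 7·1 + -1·1 + 4·-2 + 3·1 + 1·3.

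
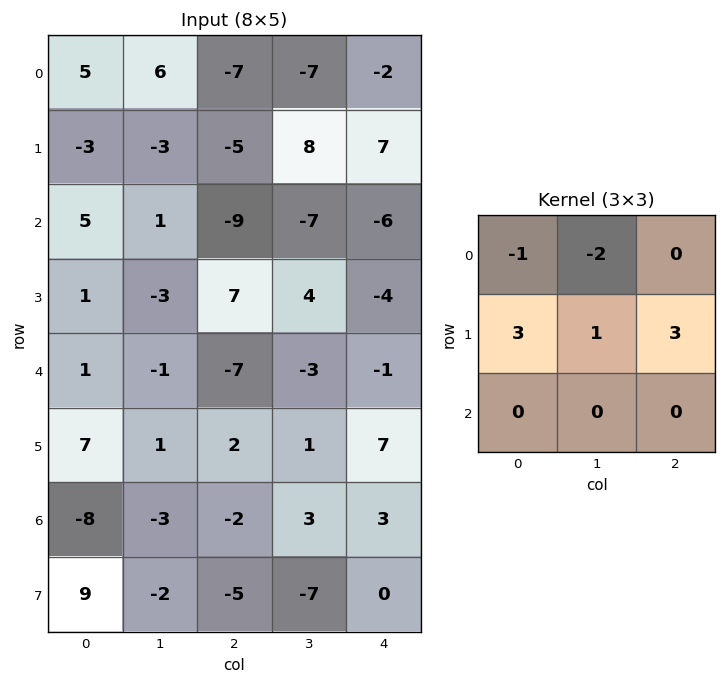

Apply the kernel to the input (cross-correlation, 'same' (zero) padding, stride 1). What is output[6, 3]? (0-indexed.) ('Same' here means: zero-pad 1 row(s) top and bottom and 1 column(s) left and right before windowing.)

2

The receptive field on the zero-padded input at this output position is [2 1 7 / -2 3 3 / -5 -7 0]. Elementwise product with the kernel and sum: 2·-1 + 1·-2 + -2·3 + 3·1 + 3·3.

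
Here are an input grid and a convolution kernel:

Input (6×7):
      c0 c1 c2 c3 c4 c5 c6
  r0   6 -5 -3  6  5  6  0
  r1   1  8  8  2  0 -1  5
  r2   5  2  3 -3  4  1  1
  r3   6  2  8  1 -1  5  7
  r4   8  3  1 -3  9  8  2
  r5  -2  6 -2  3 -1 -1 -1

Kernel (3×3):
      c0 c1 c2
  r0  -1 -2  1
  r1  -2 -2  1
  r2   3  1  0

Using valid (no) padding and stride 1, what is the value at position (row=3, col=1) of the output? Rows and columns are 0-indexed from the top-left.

The receptive field on the input at this output position is [2 8 1 / 3 1 -3 / 6 -2 3]. Elementwise product with the kernel and sum: 2·-1 + 8·-2 + 1·1 + 3·-2 + 1·-2 + -3·1 + 6·3 + -2·1.

-12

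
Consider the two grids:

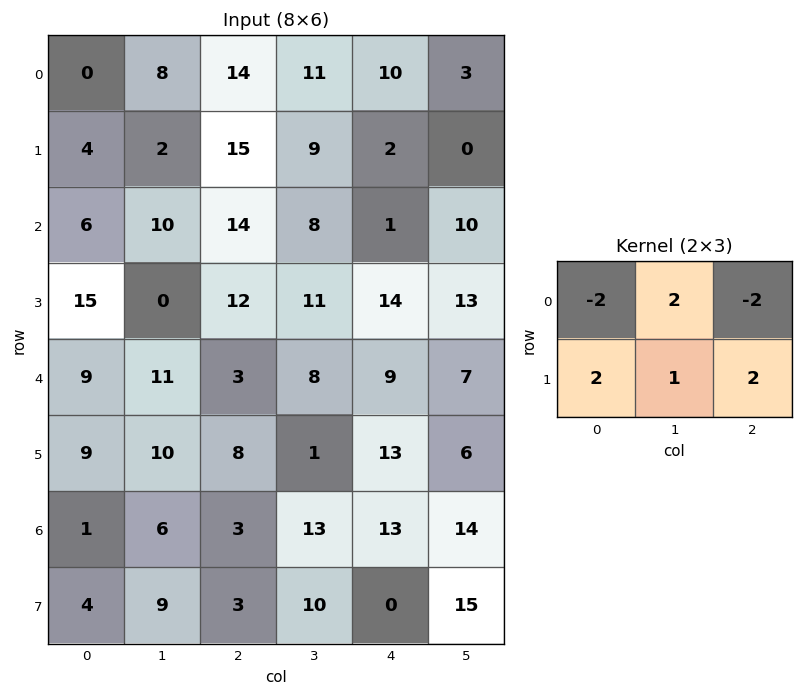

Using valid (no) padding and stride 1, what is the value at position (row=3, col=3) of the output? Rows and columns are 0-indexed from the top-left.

19

The receptive field on the input at this output position is [11 14 13 / 8 9 7]. Elementwise product with the kernel and sum: 11·-2 + 14·2 + 13·-2 + 8·2 + 9·1 + 7·2.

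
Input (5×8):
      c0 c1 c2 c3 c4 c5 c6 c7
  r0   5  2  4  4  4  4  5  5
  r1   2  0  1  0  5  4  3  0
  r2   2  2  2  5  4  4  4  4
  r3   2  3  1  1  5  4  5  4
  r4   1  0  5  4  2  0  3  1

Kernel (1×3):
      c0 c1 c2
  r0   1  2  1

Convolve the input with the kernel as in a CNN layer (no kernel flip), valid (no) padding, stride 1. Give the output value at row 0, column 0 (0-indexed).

The receptive field on the input at this output position is [5 2 4]. Elementwise product with the kernel and sum: 5·1 + 2·2 + 4·1.

13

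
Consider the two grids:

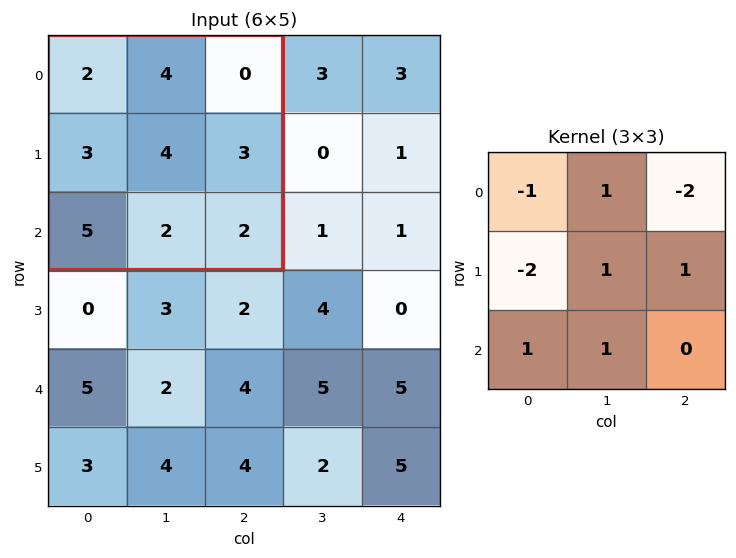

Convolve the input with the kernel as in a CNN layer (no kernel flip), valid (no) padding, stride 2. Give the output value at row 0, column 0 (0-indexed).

The receptive field on the input at this output position is [2 4 0 / 3 4 3 / 5 2 2]. Elementwise product with the kernel and sum: 2·-1 + 4·1 + 0·-2 + 3·-2 + 4·1 + 3·1 + 5·1 + 2·1.

10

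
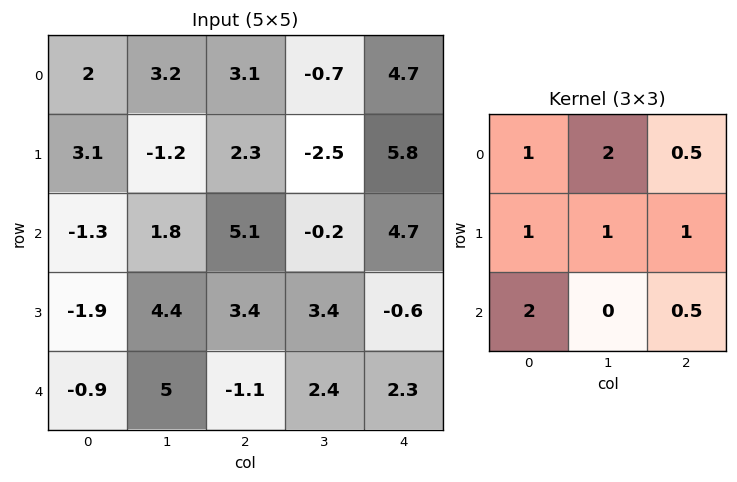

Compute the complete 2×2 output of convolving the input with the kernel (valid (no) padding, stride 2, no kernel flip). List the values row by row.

Output[0,0]: The receptive field on the input at this output position is [2 3.2 3.1 / 3.1 -1.2 2.3 / -1.3 1.8 5.1]. Elementwise product with the kernel and sum: 2·1 + 3.2·2 + 3.1·0.5 + 3.1·1 + -1.2·1 + 2.3·1 + -1.3·2 + 5.1·0.5.
Output[0,1]: The receptive field on the input at this output position is [3.1 -0.7 4.7 / 2.3 -2.5 5.8 / 5.1 -0.2 4.7]. Elementwise product with the kernel and sum: 3.1·1 + -0.7·2 + 4.7·0.5 + 2.3·1 + -2.5·1 + 5.8·1 + 5.1·2 + 4.7·0.5.

14.1 22.2
8.4 12.2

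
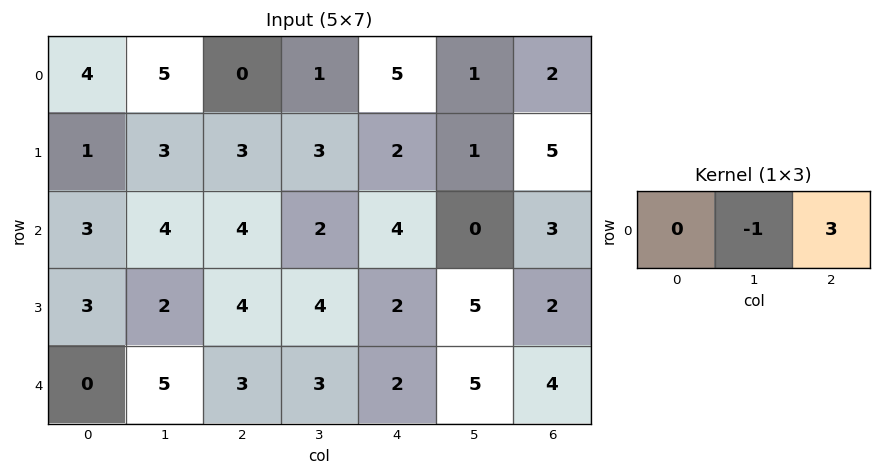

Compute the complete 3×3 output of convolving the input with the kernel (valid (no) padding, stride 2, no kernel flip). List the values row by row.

-5 14 5
8 10 9
4 3 7

Output[0,0]: The receptive field on the input at this output position is [4 5 0]. Elementwise product with the kernel and sum: 5·-1 + 0·3.
Output[0,1]: The receptive field on the input at this output position is [0 1 5]. Elementwise product with the kernel and sum: 1·-1 + 5·3.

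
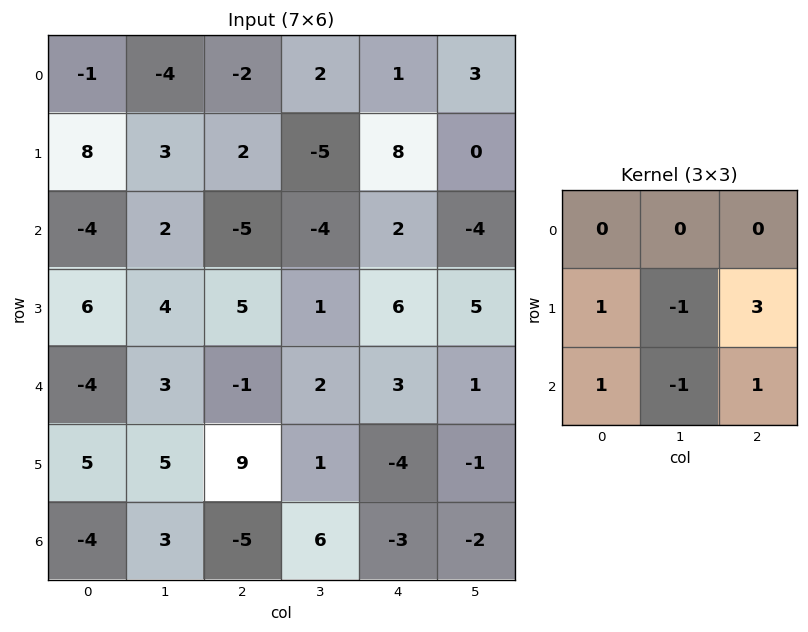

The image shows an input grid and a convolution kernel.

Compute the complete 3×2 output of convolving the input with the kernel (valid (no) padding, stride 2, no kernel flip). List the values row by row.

Output[0,0]: The receptive field on the input at this output position is [-1 -4 -2 / 8 3 2 / -4 2 -5]. Elementwise product with the kernel and sum: 8·1 + 3·-1 + 2·3 + -4·1 + 2·-1 + -5·1.
Output[0,1]: The receptive field on the input at this output position is [-2 2 1 / 2 -5 8 / -5 -4 2]. Elementwise product with the kernel and sum: 2·1 + -5·-1 + 8·3 + -5·1 + -4·-1 + 2·1.

0 32
9 22
15 -18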